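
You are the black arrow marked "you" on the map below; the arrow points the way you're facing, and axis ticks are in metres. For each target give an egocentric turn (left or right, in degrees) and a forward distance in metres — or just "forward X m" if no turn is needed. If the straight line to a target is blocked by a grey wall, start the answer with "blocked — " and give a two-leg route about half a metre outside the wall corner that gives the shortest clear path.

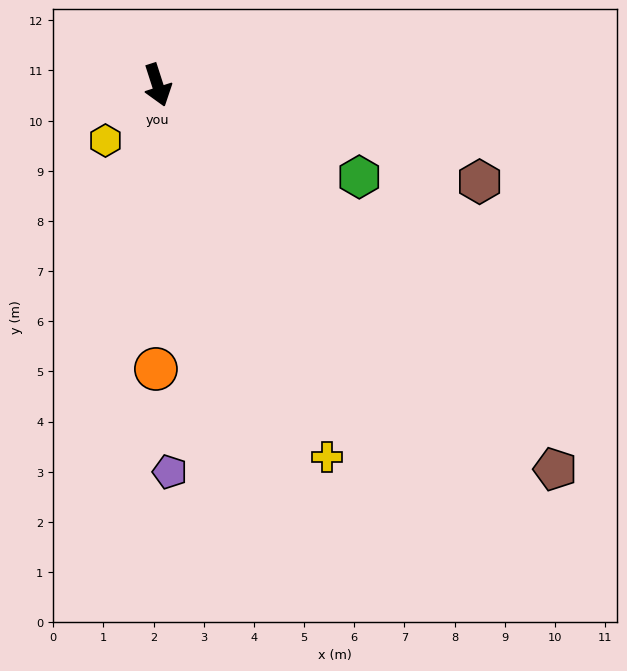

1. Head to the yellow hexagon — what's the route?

turn right 61°, forward 1.5 m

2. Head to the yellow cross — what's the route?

turn left 7°, forward 8.2 m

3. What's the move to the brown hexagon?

turn left 55°, forward 6.7 m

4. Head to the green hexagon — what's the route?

turn left 48°, forward 4.4 m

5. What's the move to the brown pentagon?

turn left 28°, forward 11.0 m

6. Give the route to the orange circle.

turn right 18°, forward 5.7 m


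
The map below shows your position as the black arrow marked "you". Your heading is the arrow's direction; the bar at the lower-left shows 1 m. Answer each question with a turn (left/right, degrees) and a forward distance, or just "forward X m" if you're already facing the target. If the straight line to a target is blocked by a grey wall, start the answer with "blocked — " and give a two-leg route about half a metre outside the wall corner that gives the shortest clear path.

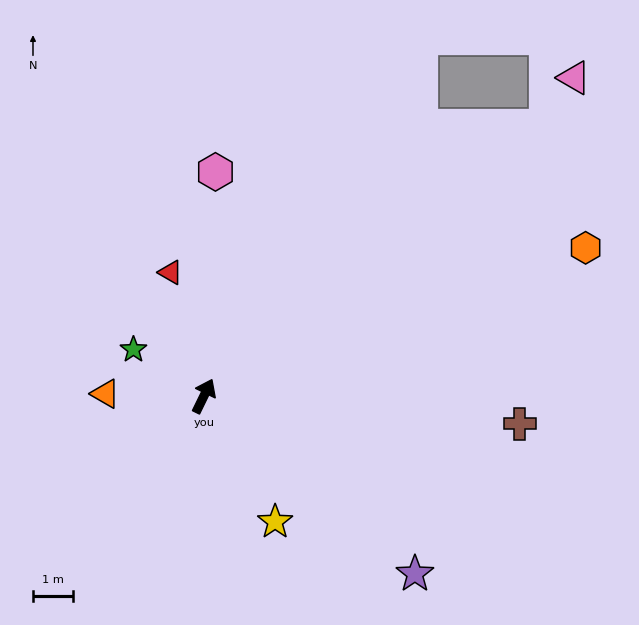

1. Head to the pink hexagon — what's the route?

turn left 23°, forward 5.6 m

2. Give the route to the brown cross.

turn right 69°, forward 8.0 m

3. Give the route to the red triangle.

turn left 41°, forward 3.2 m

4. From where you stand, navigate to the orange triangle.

turn left 115°, forward 2.5 m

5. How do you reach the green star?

turn left 83°, forward 2.1 m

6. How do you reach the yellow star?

turn right 124°, forward 3.6 m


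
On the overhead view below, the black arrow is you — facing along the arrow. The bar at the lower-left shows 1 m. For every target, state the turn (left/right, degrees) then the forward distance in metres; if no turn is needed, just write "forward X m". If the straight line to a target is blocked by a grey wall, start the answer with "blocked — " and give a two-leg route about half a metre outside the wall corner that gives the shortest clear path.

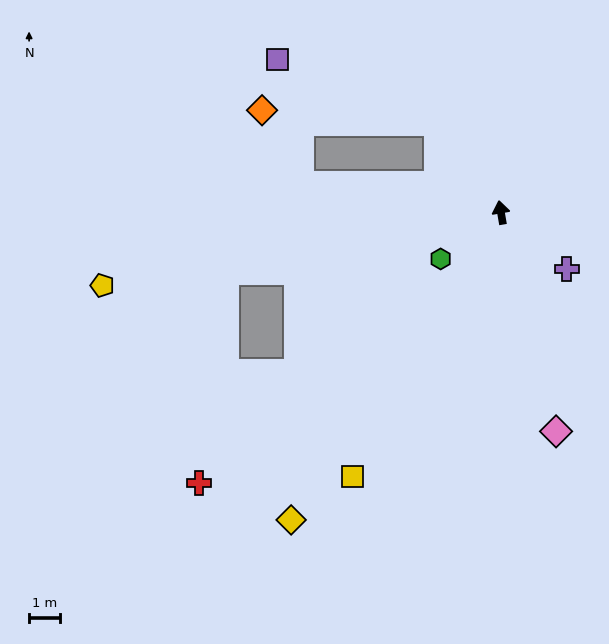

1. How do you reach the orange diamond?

blocked — turn left 26°, forward 3.5 m, then turn left 50°, forward 5.6 m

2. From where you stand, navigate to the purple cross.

turn right 140°, forward 2.8 m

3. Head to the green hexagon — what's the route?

turn left 118°, forward 2.4 m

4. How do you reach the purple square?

blocked — turn left 26°, forward 3.5 m, then turn left 32°, forward 5.5 m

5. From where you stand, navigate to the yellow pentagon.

turn left 91°, forward 13.0 m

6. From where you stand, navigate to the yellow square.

turn left 141°, forward 9.7 m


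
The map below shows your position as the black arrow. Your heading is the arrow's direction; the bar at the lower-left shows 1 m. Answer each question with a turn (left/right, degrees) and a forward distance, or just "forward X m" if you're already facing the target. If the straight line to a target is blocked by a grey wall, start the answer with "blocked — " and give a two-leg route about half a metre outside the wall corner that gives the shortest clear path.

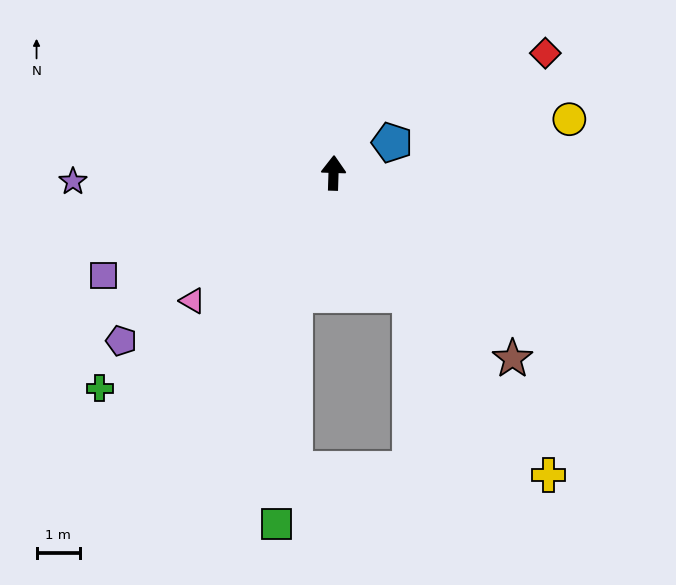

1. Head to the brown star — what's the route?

turn right 134°, forward 6.0 m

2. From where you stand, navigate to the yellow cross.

turn right 143°, forward 8.6 m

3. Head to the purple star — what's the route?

turn left 94°, forward 6.1 m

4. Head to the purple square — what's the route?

turn left 116°, forward 5.8 m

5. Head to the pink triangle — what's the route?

turn left 134°, forward 4.4 m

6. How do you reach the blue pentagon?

turn right 61°, forward 1.5 m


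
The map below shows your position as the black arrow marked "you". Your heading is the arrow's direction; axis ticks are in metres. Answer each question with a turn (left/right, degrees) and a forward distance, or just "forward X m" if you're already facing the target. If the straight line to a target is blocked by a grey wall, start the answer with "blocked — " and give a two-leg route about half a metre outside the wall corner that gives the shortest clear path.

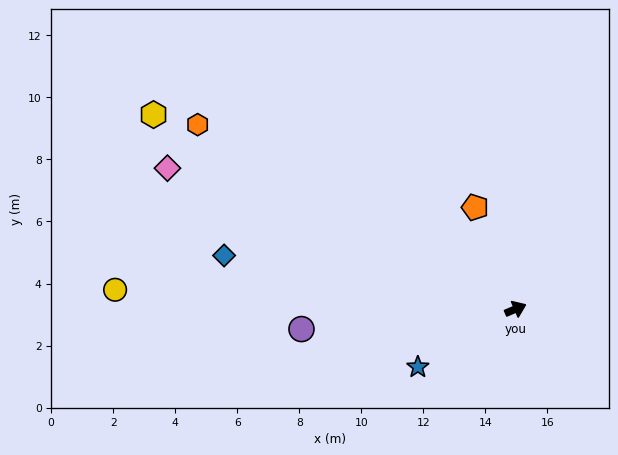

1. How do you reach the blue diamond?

turn left 146°, forward 9.6 m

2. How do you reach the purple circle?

turn left 162°, forward 6.9 m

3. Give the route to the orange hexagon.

turn left 127°, forward 11.8 m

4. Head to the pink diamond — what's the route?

turn left 135°, forward 12.1 m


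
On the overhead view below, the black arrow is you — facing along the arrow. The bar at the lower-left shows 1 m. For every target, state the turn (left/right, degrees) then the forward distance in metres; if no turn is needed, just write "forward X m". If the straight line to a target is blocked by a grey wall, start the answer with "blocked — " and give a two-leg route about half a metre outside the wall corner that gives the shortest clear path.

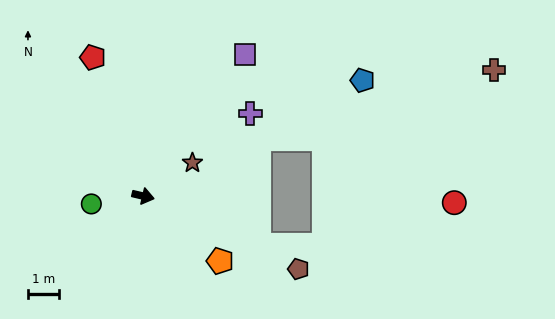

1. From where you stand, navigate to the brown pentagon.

turn right 12°, forward 5.6 m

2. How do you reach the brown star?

turn left 47°, forward 1.9 m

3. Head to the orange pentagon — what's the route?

turn right 27°, forward 3.3 m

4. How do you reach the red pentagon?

turn left 123°, forward 4.8 m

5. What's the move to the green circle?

turn right 158°, forward 1.7 m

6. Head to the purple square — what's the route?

turn left 68°, forward 5.7 m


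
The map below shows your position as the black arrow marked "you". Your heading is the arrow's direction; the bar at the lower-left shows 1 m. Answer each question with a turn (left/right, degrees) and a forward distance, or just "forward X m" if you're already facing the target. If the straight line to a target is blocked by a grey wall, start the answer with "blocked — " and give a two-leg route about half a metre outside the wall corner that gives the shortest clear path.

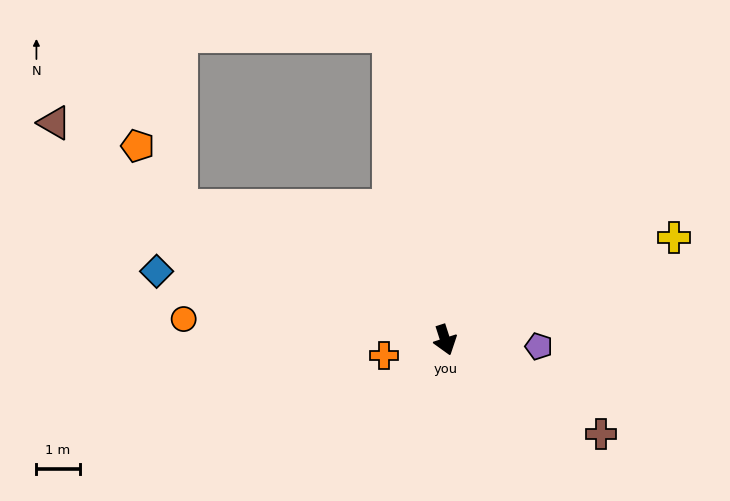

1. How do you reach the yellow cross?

turn left 96°, forward 5.8 m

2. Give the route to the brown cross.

turn left 41°, forward 4.2 m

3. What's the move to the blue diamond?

turn right 121°, forward 6.8 m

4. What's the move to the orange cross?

turn right 94°, forward 1.5 m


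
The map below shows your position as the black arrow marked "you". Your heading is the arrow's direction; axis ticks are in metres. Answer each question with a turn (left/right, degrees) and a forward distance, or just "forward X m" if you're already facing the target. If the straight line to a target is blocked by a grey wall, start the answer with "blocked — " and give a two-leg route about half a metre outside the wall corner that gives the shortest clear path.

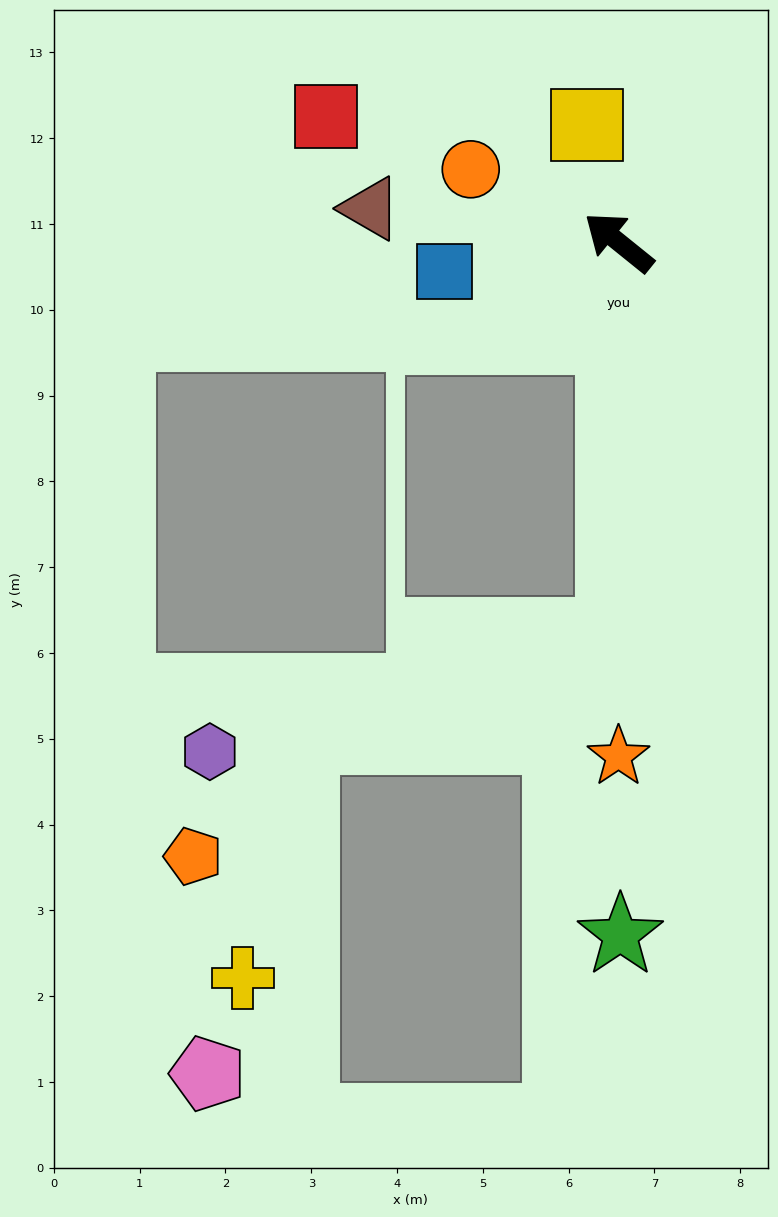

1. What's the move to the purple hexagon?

blocked — turn left 128°, forward 4.6 m, then turn right 73°, forward 4.9 m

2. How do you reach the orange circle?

turn left 13°, forward 1.9 m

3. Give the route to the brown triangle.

turn left 31°, forward 2.9 m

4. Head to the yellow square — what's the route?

turn right 36°, forward 1.4 m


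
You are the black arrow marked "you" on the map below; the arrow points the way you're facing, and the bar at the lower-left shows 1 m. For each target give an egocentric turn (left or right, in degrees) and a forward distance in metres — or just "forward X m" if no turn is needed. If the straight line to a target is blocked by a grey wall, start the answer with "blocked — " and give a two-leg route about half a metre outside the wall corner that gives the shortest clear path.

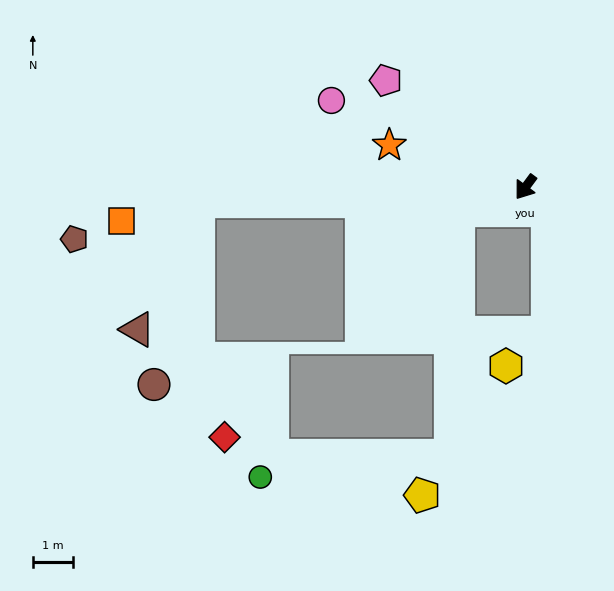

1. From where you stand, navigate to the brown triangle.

blocked — turn right 51°, forward 8.3 m, then turn left 62°, forward 3.6 m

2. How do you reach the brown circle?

blocked — turn right 51°, forward 8.3 m, then turn left 74°, forward 4.8 m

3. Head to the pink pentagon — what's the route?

turn right 91°, forward 4.4 m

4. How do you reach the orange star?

turn right 71°, forward 3.6 m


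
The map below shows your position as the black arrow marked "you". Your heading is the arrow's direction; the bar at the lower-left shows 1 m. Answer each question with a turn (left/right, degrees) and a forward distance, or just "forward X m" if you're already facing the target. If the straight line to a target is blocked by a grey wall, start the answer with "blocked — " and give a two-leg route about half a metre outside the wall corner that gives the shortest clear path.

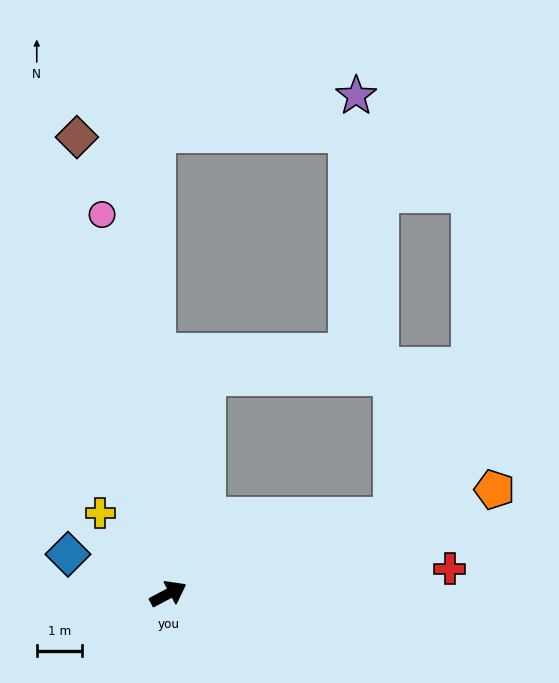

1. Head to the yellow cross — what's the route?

turn left 102°, forward 2.3 m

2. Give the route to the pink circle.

turn left 72°, forward 8.5 m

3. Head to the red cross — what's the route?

turn right 23°, forward 6.2 m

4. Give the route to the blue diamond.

turn left 131°, forward 2.4 m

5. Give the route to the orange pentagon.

turn right 10°, forward 7.6 m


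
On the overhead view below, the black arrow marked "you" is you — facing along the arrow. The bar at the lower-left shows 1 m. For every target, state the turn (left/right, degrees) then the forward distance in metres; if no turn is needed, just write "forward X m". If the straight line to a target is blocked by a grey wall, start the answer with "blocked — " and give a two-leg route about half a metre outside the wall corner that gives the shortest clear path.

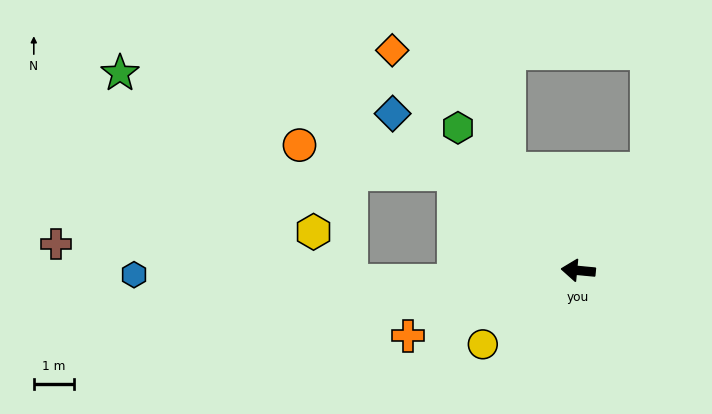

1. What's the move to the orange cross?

turn left 26°, forward 4.5 m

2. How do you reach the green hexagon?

turn right 44°, forward 4.6 m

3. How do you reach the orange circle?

blocked — turn right 32°, forward 3.9 m, then turn left 27°, forward 3.9 m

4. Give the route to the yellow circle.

turn left 43°, forward 3.0 m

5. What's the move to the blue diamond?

turn right 35°, forward 6.0 m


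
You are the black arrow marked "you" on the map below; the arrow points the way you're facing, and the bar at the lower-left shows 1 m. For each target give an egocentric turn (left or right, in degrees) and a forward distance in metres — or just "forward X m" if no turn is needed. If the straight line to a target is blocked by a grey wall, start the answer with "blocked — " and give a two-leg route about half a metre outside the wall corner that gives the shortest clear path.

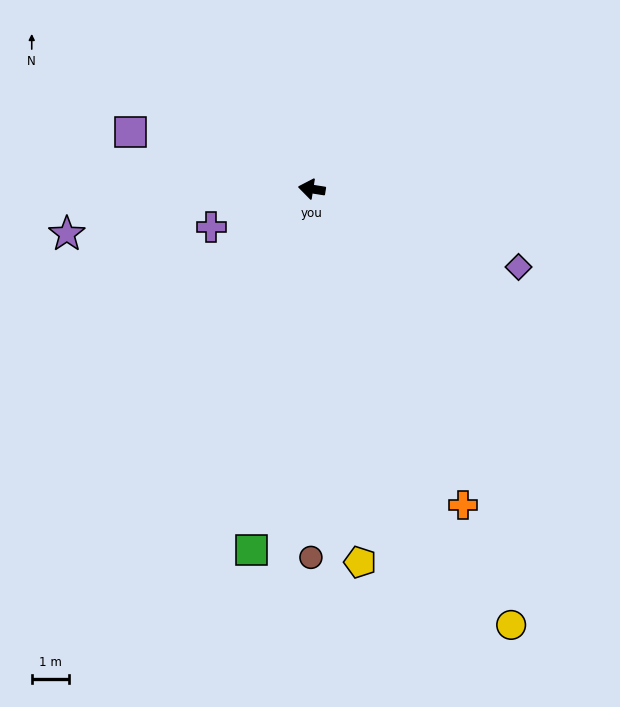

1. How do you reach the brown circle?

turn left 99°, forward 10.0 m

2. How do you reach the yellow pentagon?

turn left 106°, forward 10.2 m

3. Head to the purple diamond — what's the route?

turn left 168°, forward 6.0 m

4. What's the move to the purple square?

turn right 8°, forward 5.1 m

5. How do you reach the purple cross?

turn left 30°, forward 2.9 m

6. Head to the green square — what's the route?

turn left 90°, forward 9.9 m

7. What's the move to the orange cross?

turn left 125°, forward 9.5 m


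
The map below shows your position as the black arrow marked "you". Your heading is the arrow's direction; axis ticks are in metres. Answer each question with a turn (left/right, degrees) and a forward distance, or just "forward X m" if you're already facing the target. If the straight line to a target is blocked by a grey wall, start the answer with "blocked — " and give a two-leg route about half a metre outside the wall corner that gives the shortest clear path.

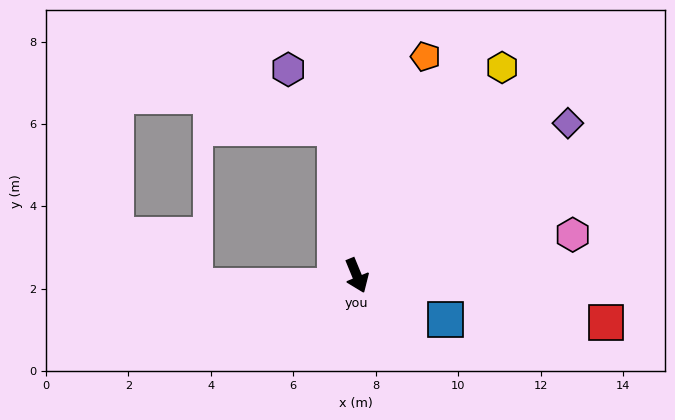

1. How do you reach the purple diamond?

turn left 103°, forward 6.3 m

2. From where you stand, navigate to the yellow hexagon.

turn left 123°, forward 6.2 m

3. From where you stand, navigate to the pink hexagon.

turn left 78°, forward 5.3 m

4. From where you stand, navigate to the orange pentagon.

turn left 140°, forward 5.6 m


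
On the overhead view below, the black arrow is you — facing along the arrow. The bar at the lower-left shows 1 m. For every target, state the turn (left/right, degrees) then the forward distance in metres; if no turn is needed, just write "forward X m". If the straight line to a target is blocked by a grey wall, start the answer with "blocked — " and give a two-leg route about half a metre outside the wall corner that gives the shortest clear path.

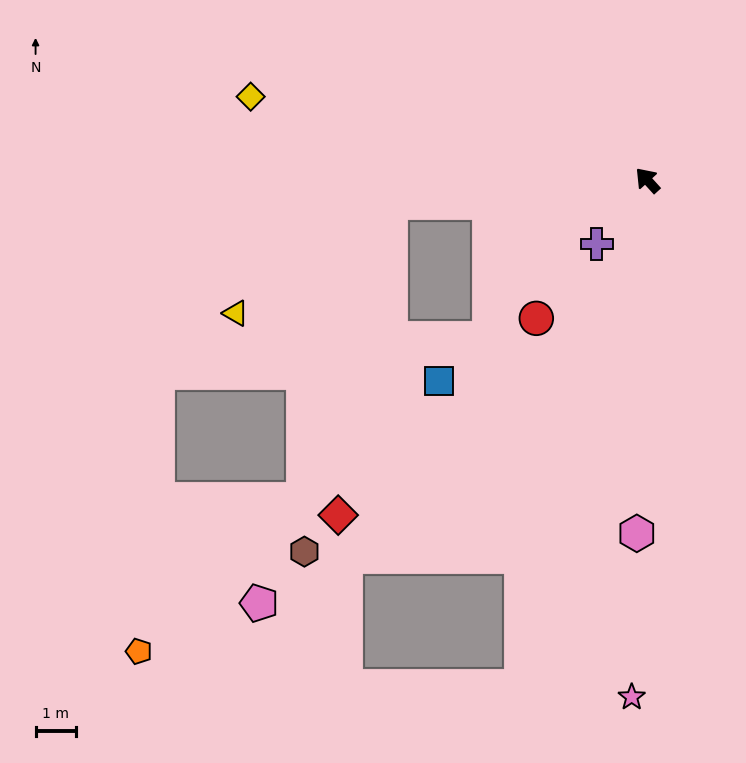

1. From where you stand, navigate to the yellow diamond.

turn left 36°, forward 10.0 m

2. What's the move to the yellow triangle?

blocked — turn left 53°, forward 6.3 m, then turn left 30°, forward 4.7 m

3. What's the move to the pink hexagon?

turn left 136°, forward 8.7 m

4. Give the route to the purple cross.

turn left 99°, forward 2.0 m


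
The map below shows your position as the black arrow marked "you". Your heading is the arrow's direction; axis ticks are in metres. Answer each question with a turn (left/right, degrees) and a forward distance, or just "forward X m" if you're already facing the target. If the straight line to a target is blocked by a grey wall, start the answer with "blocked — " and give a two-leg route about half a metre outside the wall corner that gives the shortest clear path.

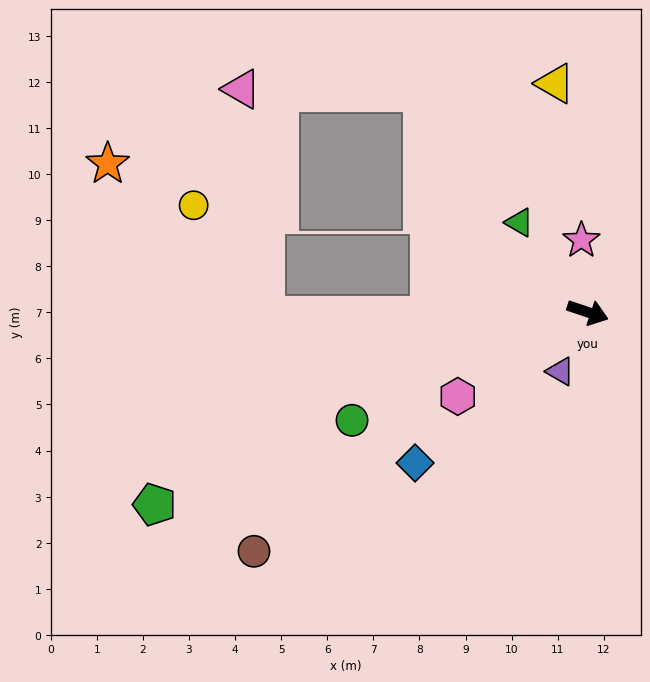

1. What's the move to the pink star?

turn left 114°, forward 1.6 m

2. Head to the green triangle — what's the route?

turn left 146°, forward 2.4 m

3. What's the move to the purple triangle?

turn right 96°, forward 1.4 m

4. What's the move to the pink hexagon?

turn right 128°, forward 3.4 m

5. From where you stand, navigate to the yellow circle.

blocked — turn right 161°, forward 7.0 m, then turn right 58°, forward 2.9 m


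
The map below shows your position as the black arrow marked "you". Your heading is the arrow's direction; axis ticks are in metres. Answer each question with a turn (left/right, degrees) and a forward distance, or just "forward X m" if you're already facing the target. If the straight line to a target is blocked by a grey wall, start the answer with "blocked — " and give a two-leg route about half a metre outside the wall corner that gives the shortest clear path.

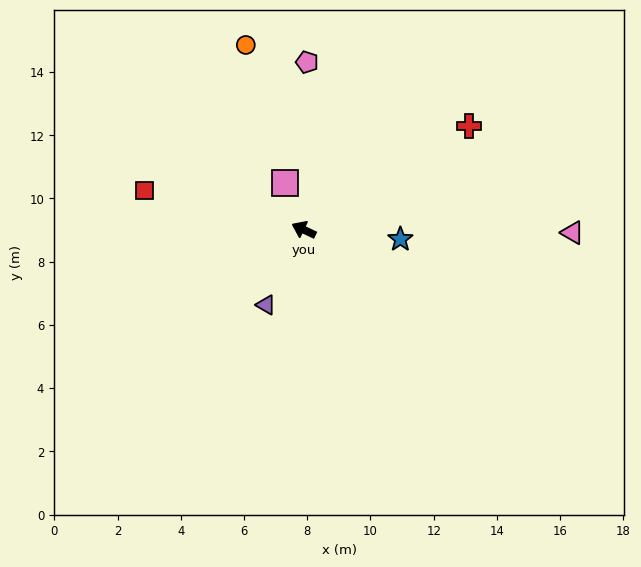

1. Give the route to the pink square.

turn right 43°, forward 1.6 m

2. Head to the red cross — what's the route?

turn right 122°, forward 6.2 m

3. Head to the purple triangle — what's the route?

turn left 89°, forward 2.7 m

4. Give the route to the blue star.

turn right 160°, forward 3.1 m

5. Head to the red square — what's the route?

turn left 12°, forward 5.2 m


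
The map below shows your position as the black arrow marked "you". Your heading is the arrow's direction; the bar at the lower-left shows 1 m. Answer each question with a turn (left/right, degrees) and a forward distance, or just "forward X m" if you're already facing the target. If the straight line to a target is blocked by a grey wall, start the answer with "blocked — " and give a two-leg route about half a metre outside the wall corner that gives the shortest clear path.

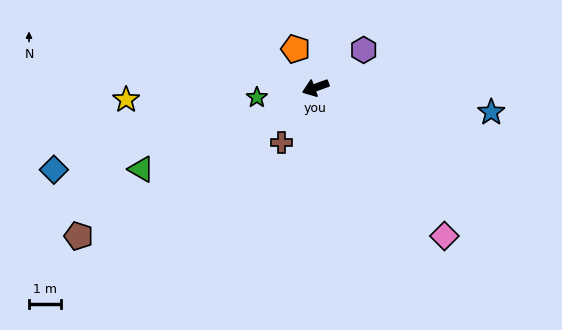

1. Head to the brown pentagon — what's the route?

turn left 12°, forward 8.8 m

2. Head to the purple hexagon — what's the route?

turn right 162°, forward 1.9 m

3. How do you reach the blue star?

turn left 152°, forward 5.6 m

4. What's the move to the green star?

turn right 10°, forward 1.9 m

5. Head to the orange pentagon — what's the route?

turn right 83°, forward 1.4 m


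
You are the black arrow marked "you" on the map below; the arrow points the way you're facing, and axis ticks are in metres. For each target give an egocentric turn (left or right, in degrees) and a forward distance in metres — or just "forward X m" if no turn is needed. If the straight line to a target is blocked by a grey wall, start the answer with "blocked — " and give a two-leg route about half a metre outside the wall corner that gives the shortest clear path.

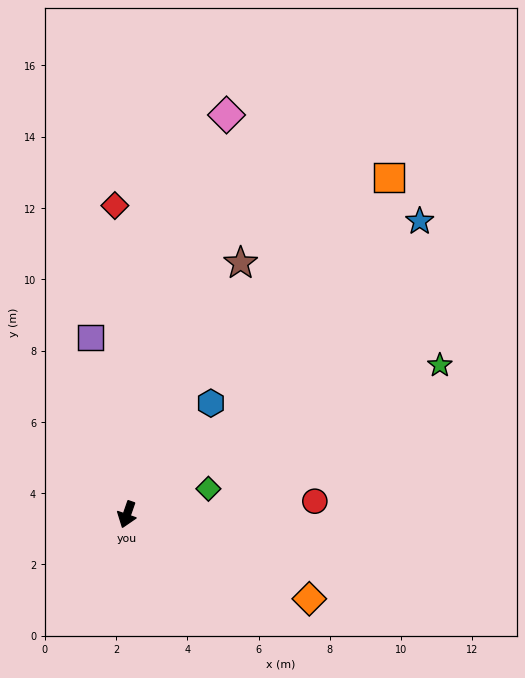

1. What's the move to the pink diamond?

turn right 175°, forward 11.6 m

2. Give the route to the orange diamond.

turn left 84°, forward 5.6 m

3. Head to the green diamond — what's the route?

turn left 127°, forward 2.4 m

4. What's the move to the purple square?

turn right 149°, forward 5.1 m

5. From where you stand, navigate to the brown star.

turn left 175°, forward 7.7 m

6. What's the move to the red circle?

turn left 113°, forward 5.3 m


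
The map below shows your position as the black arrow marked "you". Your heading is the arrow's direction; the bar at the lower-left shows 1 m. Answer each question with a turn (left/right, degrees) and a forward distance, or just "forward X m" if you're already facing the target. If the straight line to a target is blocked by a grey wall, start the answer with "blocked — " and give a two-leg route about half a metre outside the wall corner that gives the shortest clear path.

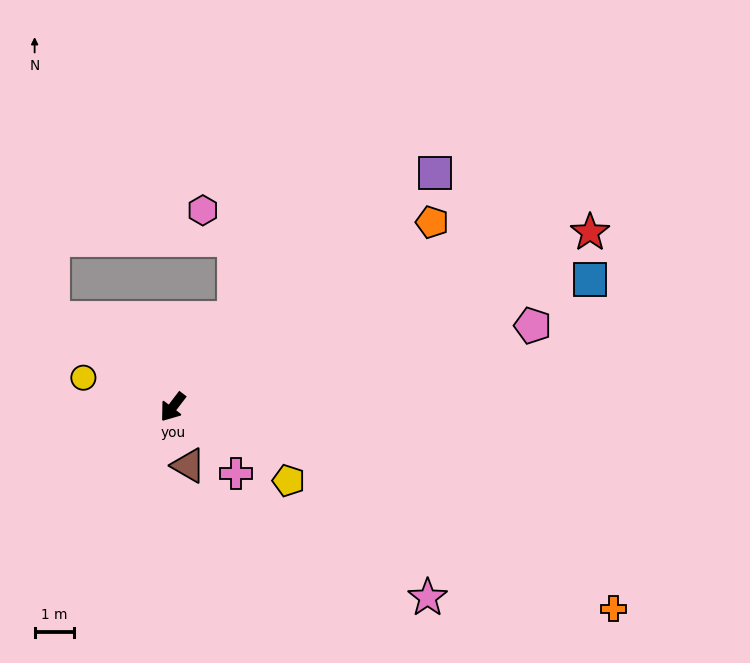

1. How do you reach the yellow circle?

turn right 71°, forward 2.4 m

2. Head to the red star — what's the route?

turn left 150°, forward 11.5 m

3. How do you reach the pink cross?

turn left 81°, forward 2.3 m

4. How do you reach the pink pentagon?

turn left 140°, forward 9.3 m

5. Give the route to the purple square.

turn left 169°, forward 8.9 m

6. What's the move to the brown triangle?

turn left 52°, forward 1.5 m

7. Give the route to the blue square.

turn left 144°, forward 11.1 m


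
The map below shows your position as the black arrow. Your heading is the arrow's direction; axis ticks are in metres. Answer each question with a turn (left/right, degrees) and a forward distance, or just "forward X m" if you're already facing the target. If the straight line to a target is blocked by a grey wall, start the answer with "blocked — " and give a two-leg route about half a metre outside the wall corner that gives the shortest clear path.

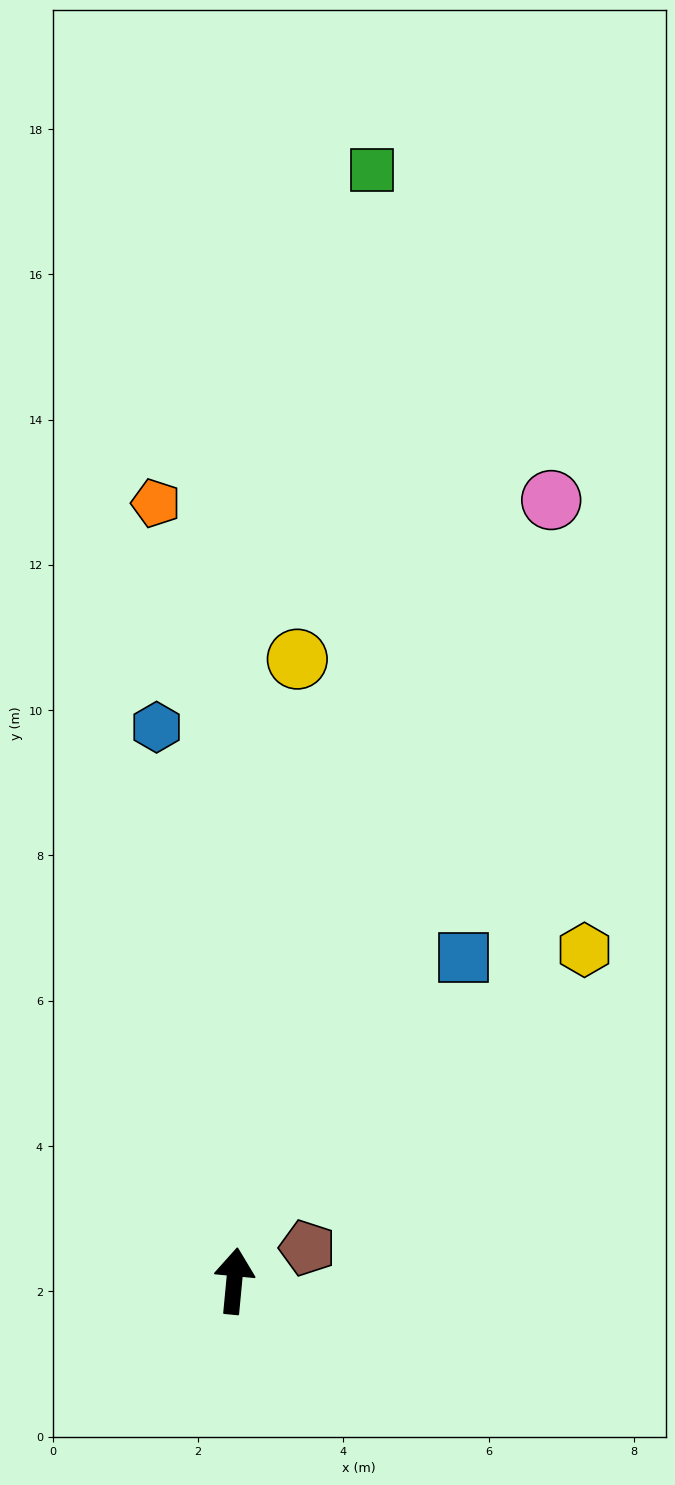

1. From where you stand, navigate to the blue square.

turn right 30°, forward 5.5 m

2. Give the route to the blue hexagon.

turn left 13°, forward 7.7 m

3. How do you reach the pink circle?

turn right 17°, forward 11.6 m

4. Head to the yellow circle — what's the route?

forward 8.6 m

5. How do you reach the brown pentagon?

turn right 60°, forward 1.1 m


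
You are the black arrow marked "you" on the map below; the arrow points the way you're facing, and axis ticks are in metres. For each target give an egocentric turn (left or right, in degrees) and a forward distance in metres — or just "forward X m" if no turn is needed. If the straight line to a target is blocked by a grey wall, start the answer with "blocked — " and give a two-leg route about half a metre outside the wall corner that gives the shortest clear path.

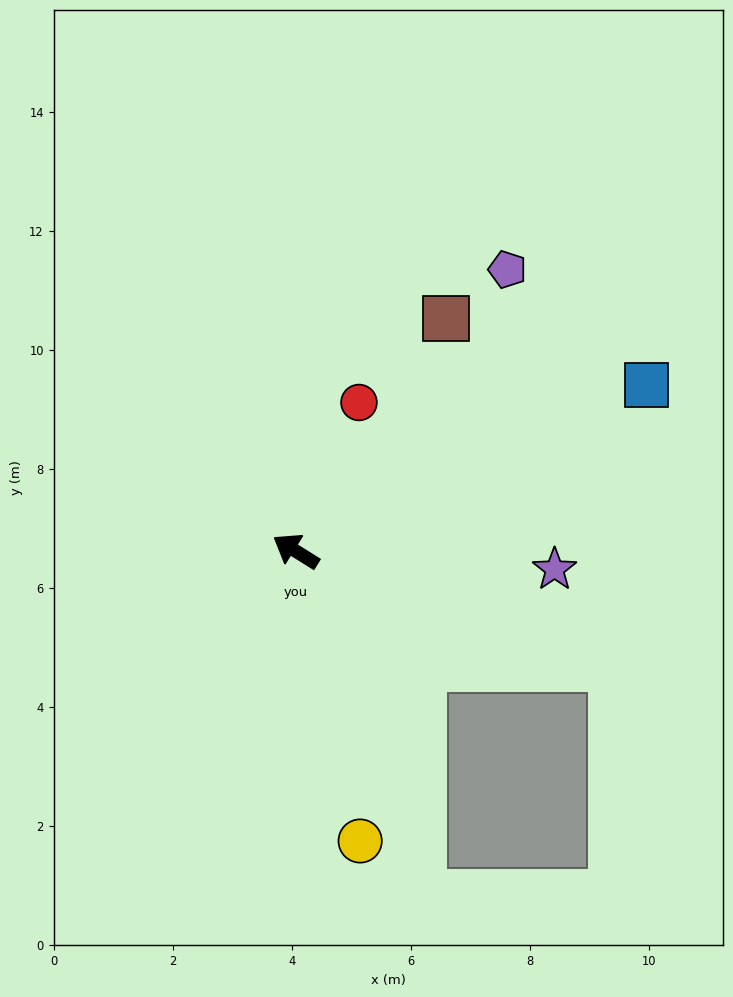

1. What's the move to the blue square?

turn right 123°, forward 6.5 m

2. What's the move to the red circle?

turn right 81°, forward 2.7 m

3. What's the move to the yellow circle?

turn left 135°, forward 5.0 m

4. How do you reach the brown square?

turn right 91°, forward 4.7 m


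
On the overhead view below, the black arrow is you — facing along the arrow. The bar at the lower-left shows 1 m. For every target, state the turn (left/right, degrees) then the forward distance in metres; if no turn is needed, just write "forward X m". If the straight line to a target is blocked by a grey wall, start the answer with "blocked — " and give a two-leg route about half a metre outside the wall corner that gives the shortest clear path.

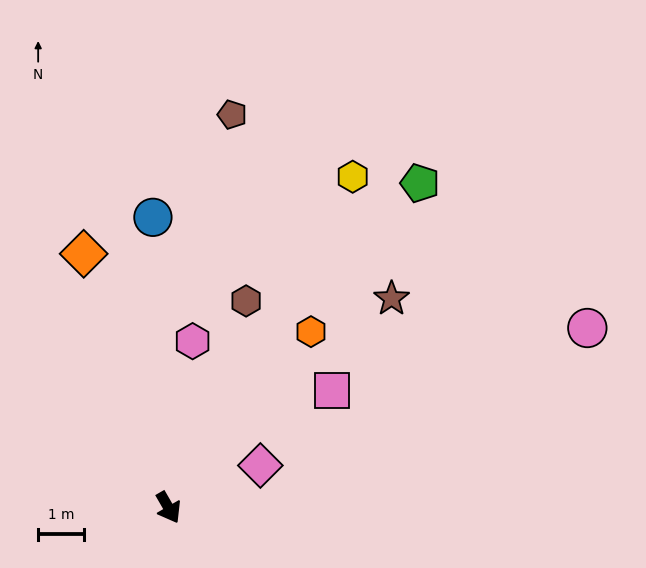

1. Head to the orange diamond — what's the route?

turn left 168°, forward 5.9 m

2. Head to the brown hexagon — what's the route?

turn left 129°, forward 4.9 m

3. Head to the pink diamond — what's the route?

turn left 85°, forward 2.2 m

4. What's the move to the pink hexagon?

turn left 142°, forward 3.7 m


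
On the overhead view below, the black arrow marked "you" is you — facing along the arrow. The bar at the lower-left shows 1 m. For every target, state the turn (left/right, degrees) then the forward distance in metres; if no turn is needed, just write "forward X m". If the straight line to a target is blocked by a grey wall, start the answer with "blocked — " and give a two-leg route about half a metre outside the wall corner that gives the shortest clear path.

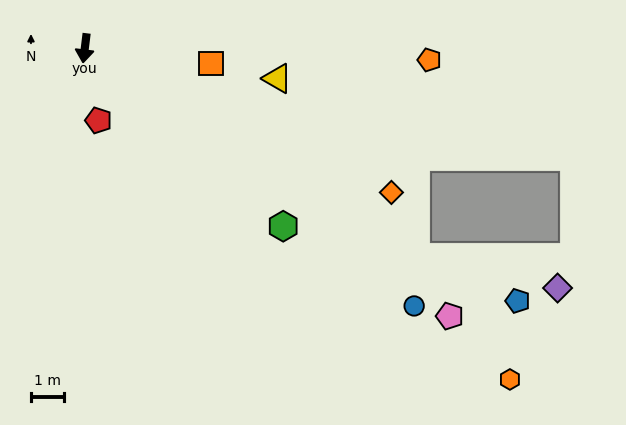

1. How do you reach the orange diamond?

turn left 72°, forward 10.3 m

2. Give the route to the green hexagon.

turn left 55°, forward 8.1 m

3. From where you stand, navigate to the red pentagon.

turn left 18°, forward 2.2 m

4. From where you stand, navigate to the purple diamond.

blocked — turn left 65°, forward 11.9 m, then turn left 20°, forward 4.4 m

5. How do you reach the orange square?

turn left 90°, forward 3.9 m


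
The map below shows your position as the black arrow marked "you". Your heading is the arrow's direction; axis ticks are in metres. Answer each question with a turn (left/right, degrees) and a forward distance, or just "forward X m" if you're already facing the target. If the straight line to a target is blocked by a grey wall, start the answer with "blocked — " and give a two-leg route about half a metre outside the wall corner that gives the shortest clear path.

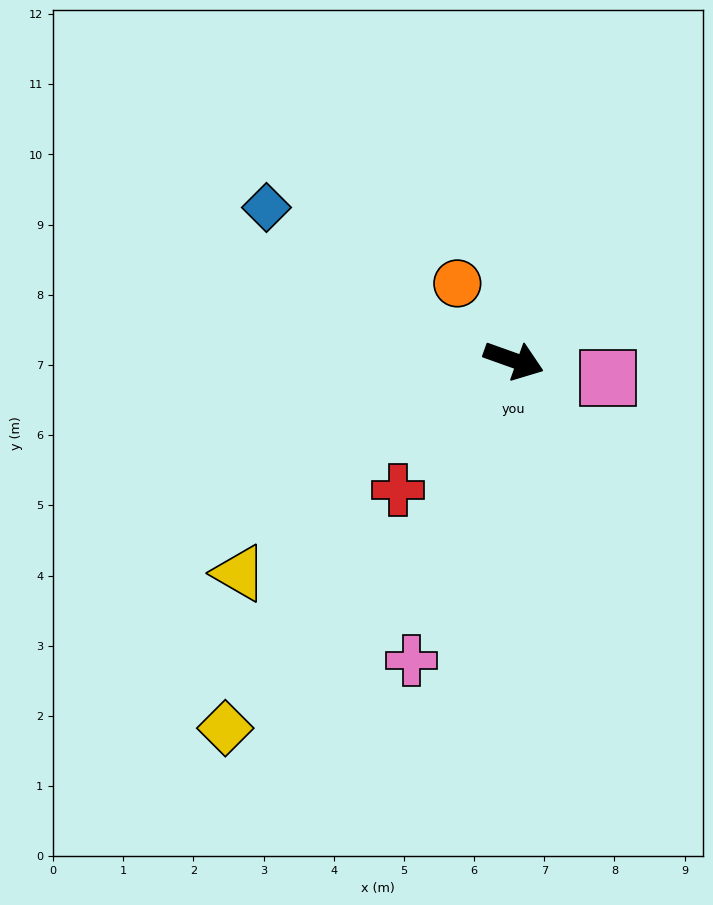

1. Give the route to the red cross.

turn right 112°, forward 2.5 m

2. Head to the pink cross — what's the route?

turn right 89°, forward 4.5 m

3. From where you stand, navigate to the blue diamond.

turn left 168°, forward 4.1 m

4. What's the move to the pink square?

turn left 9°, forward 1.4 m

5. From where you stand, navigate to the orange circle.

turn left 146°, forward 1.4 m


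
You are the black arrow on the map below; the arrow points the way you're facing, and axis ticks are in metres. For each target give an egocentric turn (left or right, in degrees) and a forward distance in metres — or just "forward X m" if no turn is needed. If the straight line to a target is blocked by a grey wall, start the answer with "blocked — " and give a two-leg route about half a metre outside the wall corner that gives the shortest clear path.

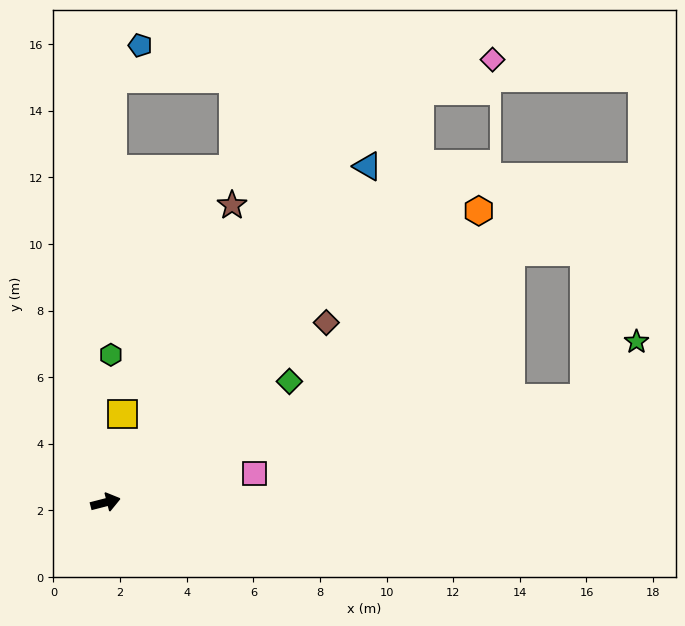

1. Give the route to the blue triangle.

turn left 38°, forward 12.8 m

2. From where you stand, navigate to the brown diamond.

turn left 25°, forward 8.5 m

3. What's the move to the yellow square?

turn left 65°, forward 2.7 m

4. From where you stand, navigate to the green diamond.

turn left 19°, forward 6.6 m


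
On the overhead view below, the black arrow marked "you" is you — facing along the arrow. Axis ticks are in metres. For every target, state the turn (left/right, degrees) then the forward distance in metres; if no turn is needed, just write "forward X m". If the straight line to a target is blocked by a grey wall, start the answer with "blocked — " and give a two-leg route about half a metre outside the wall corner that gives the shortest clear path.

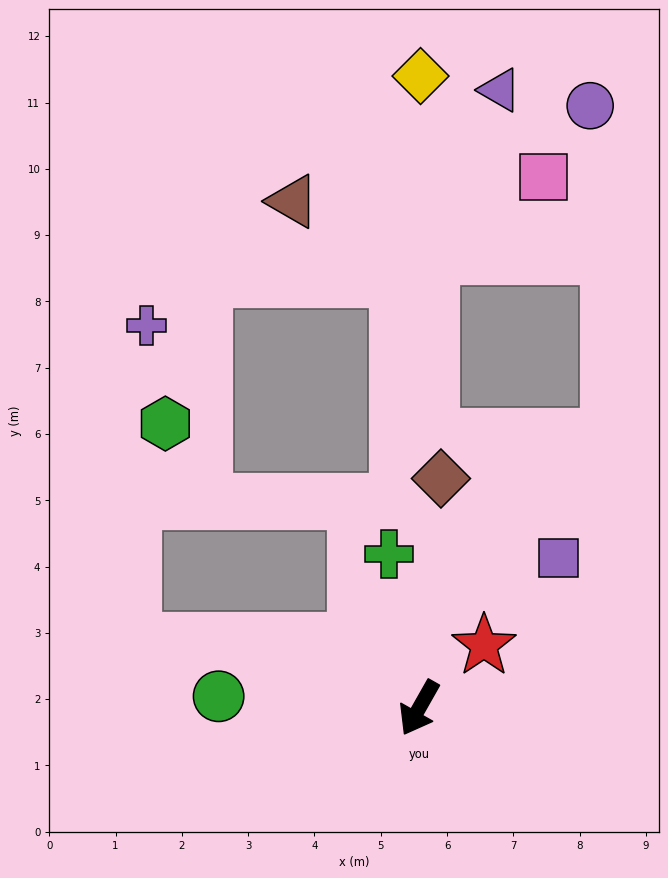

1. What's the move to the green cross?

turn right 139°, forward 2.4 m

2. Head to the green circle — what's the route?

turn right 64°, forward 3.0 m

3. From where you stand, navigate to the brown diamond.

turn right 156°, forward 3.5 m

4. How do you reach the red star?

turn left 164°, forward 1.4 m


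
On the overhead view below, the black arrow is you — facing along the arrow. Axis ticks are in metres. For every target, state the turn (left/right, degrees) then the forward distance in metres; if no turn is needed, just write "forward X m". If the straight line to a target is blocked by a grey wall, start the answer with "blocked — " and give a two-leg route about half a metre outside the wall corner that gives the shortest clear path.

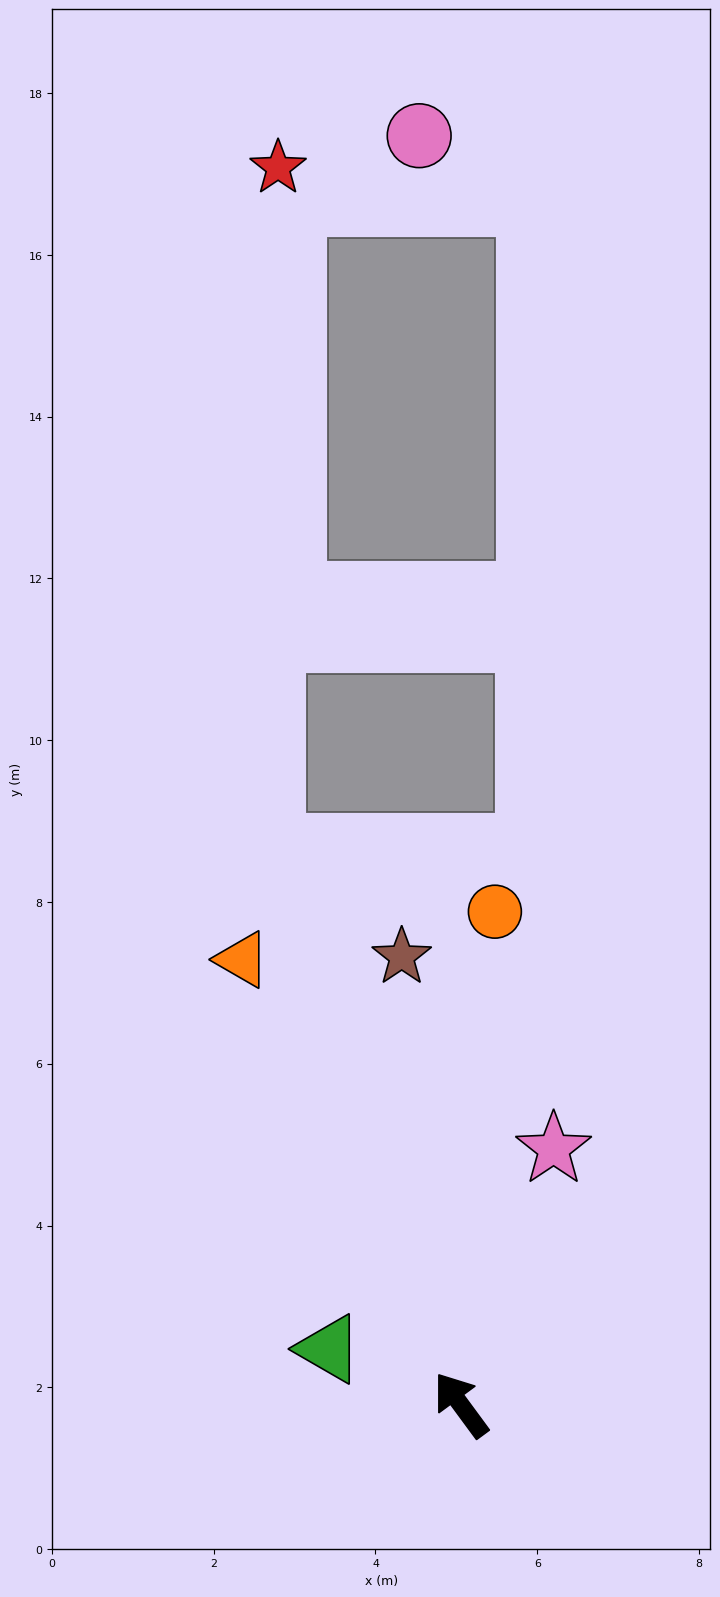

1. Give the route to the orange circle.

turn right 40°, forward 6.1 m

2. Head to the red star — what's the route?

blocked — turn right 17°, forward 7.3 m, then turn right 20°, forward 8.4 m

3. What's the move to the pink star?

turn right 56°, forward 3.4 m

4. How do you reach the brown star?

turn right 29°, forward 5.6 m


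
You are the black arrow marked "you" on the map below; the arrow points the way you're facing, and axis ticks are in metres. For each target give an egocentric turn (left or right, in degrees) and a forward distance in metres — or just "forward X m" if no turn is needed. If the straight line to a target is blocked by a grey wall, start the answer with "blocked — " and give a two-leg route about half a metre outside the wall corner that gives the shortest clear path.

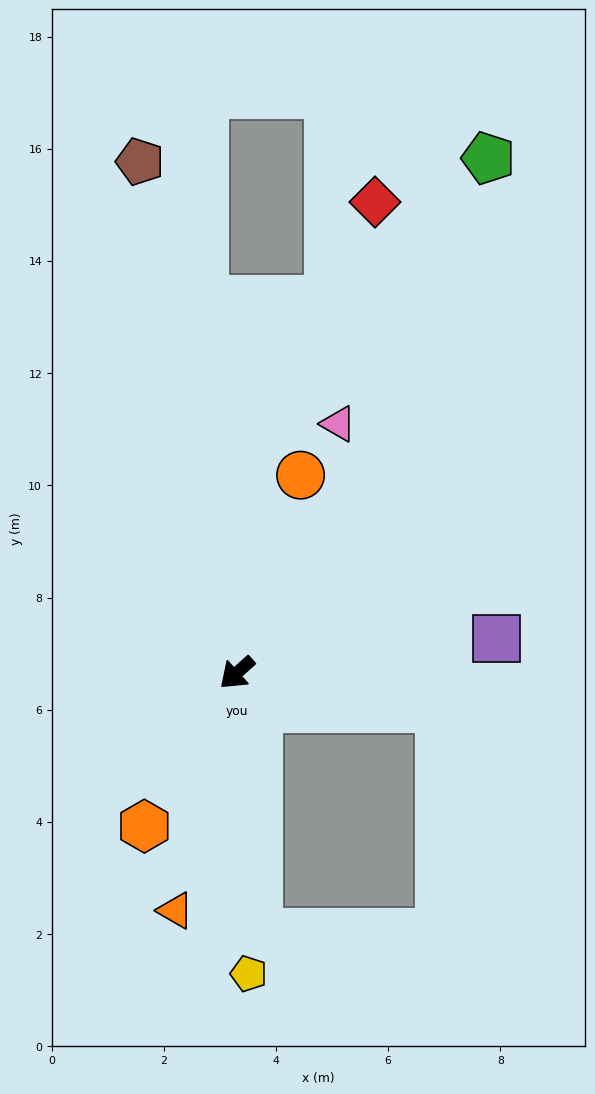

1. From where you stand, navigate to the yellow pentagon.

turn left 50°, forward 5.4 m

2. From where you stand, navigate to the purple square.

turn left 146°, forward 4.7 m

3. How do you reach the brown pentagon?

turn right 121°, forward 9.3 m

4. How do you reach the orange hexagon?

turn left 17°, forward 3.2 m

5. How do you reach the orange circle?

turn right 150°, forward 3.7 m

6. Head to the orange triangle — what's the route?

turn left 34°, forward 4.4 m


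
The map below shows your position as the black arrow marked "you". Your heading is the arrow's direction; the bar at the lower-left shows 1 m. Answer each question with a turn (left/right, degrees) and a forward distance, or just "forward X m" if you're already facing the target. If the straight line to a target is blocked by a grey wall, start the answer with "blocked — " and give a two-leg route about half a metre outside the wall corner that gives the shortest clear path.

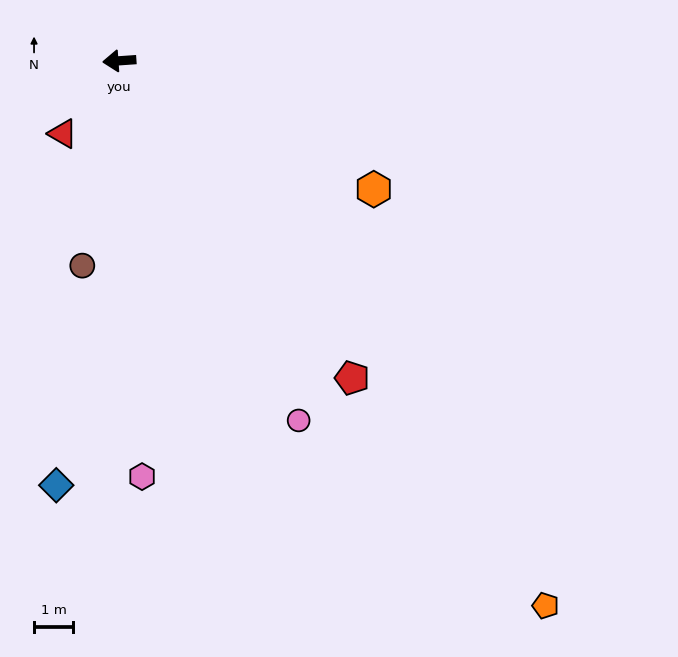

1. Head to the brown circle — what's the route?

turn left 76°, forward 5.4 m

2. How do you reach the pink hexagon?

turn left 89°, forward 10.7 m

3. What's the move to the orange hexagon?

turn left 149°, forward 7.3 m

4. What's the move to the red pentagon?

turn left 122°, forward 10.1 m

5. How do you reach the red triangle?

turn left 48°, forward 2.4 m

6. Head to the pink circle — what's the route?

turn left 113°, forward 10.3 m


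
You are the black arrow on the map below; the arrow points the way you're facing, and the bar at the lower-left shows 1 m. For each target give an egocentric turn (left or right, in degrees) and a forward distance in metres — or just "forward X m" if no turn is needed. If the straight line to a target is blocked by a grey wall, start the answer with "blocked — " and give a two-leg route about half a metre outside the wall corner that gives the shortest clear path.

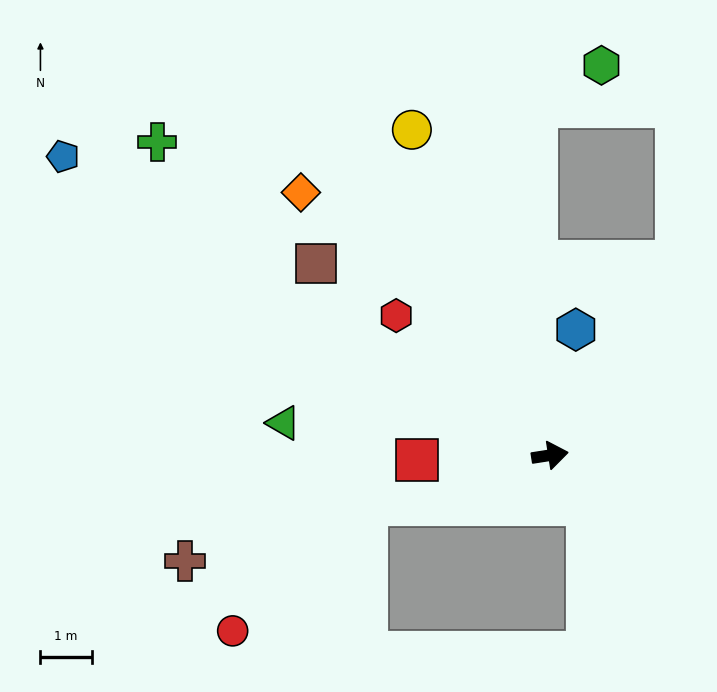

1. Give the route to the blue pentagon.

turn left 140°, forward 11.1 m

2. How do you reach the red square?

turn left 173°, forward 2.6 m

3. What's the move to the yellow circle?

turn left 104°, forward 6.9 m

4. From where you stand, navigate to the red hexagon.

turn left 129°, forward 4.0 m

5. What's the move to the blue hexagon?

turn left 70°, forward 2.5 m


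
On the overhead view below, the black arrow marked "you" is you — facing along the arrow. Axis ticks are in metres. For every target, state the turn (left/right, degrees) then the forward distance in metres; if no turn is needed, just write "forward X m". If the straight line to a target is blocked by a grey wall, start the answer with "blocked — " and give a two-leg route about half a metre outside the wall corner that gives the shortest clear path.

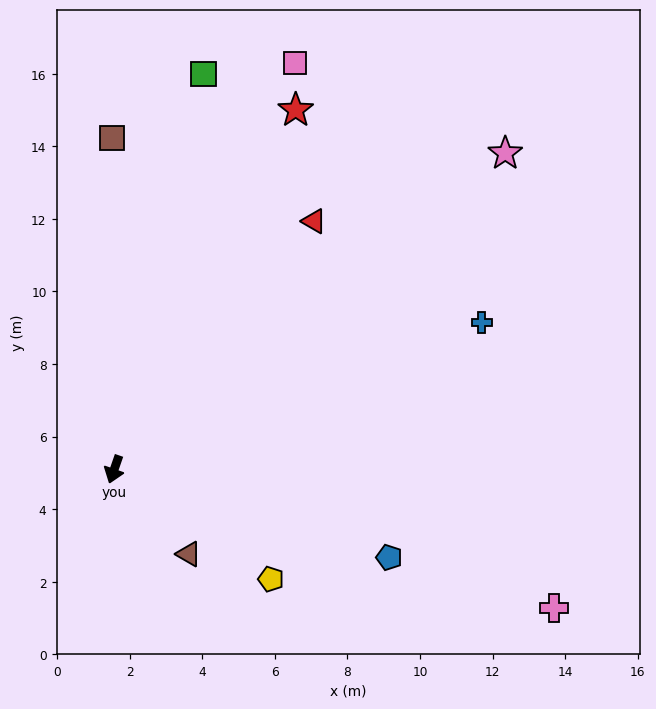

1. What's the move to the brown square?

turn right 160°, forward 9.1 m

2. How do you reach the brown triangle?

turn left 61°, forward 3.1 m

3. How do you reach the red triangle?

turn left 160°, forward 8.8 m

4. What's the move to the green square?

turn right 174°, forward 11.2 m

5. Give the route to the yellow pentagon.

turn left 74°, forward 5.3 m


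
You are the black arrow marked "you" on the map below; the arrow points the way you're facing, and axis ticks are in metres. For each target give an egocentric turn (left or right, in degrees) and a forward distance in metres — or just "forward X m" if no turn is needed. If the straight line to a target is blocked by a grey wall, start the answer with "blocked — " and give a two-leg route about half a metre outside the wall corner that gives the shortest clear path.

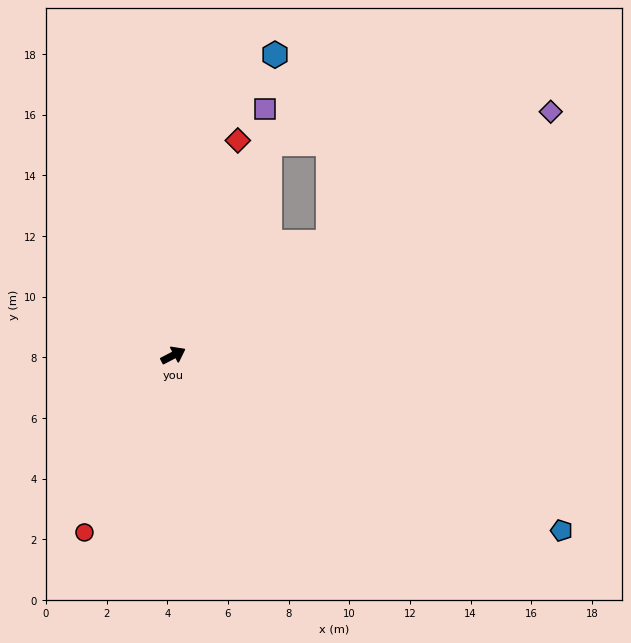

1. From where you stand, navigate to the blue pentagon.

turn right 52°, forward 14.0 m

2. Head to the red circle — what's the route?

turn right 144°, forward 6.5 m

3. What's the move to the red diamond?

turn left 46°, forward 7.4 m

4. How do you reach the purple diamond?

turn left 5°, forward 14.8 m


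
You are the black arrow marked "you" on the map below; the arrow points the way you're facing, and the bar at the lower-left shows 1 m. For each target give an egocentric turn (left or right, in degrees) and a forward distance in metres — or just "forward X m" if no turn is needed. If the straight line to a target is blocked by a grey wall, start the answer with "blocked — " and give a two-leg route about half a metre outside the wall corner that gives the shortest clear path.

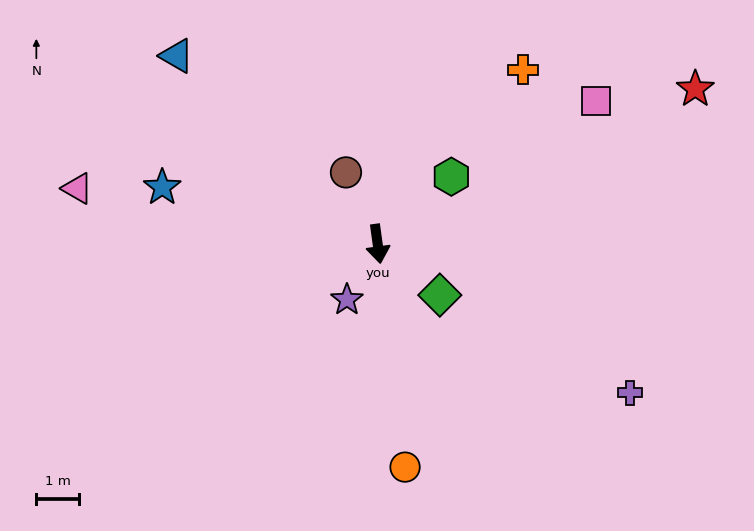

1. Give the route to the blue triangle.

turn right 141°, forward 6.4 m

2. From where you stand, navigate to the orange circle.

forward 5.3 m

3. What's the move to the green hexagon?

turn left 125°, forward 2.3 m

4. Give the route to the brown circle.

turn right 164°, forward 1.8 m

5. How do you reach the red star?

turn left 108°, forward 8.3 m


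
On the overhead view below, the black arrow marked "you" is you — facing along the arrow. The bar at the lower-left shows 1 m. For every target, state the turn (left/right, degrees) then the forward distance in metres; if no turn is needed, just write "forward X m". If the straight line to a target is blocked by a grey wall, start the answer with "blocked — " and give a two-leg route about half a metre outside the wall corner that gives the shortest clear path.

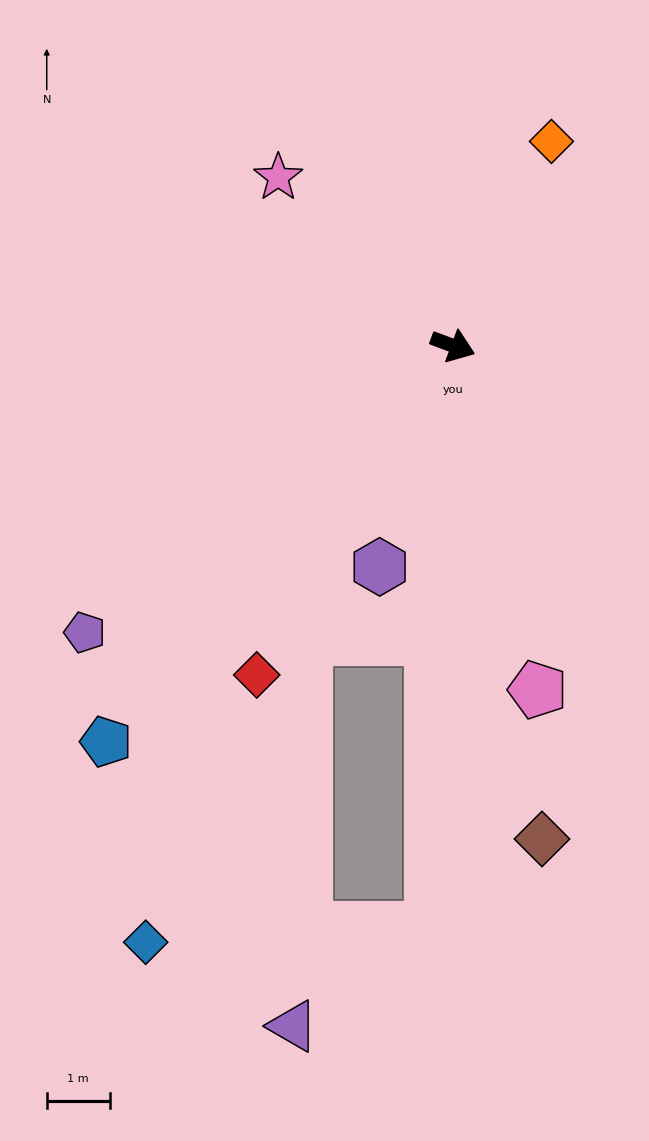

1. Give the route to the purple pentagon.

turn right 122°, forward 7.4 m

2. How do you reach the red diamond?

turn right 100°, forward 6.1 m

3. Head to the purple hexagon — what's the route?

turn right 88°, forward 3.7 m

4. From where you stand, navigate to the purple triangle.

blocked — turn right 72°, forward 9.3 m, then turn right 52°, forward 2.7 m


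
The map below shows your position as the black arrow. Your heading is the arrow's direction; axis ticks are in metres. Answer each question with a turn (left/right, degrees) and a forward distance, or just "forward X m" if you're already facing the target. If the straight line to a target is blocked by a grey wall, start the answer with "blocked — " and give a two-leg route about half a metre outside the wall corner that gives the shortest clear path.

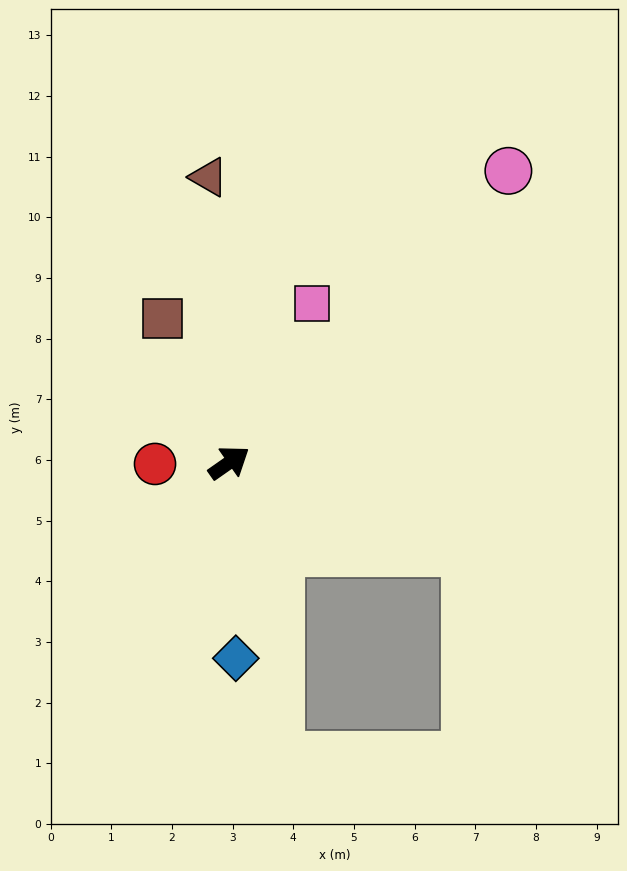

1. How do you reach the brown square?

turn left 80°, forward 2.6 m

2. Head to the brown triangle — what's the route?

turn left 59°, forward 4.7 m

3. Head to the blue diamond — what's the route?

turn right 123°, forward 3.2 m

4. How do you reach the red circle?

turn left 146°, forward 1.2 m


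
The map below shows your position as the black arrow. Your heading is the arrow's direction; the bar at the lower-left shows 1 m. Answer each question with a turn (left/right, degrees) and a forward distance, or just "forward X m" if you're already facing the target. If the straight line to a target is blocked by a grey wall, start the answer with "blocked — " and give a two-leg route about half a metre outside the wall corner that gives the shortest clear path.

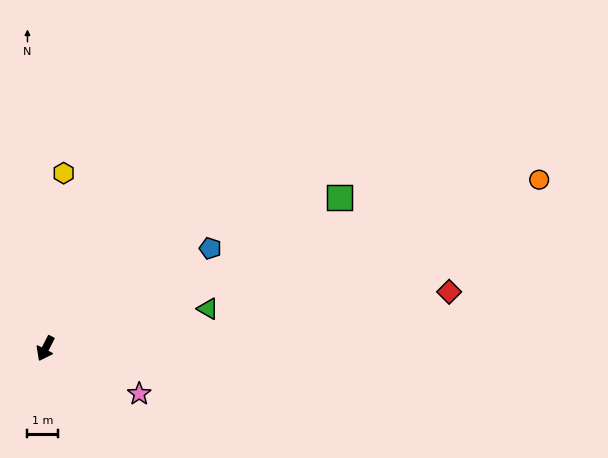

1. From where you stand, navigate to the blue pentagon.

turn left 148°, forward 6.2 m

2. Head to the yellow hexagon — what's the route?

turn right 159°, forward 5.7 m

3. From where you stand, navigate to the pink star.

turn left 91°, forward 3.4 m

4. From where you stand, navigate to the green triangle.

turn left 131°, forward 5.4 m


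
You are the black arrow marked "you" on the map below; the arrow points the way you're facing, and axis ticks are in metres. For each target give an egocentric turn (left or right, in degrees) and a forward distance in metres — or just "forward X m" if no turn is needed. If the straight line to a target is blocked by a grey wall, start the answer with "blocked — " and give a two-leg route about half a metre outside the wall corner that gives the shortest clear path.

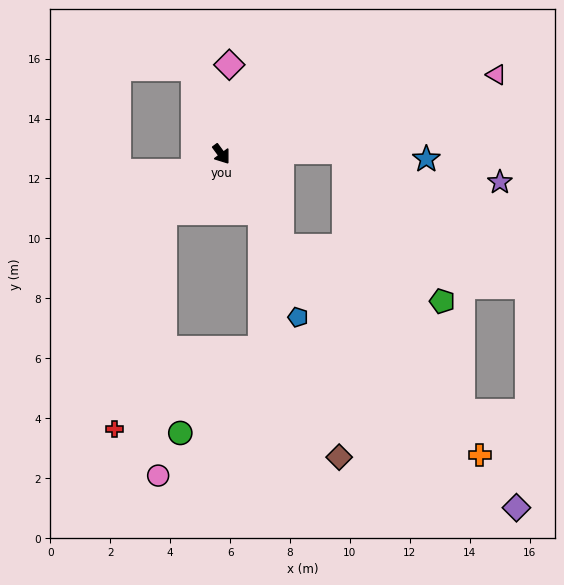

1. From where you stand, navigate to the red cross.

blocked — turn right 81°, forward 2.7 m, then turn left 32°, forward 7.4 m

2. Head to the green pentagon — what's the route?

blocked — turn right 3°, forward 3.7 m, then turn left 38°, forward 5.7 m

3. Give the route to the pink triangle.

turn left 70°, forward 9.6 m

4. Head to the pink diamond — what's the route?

turn left 139°, forward 3.0 m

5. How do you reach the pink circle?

blocked — turn right 81°, forward 2.7 m, then turn left 43°, forward 8.8 m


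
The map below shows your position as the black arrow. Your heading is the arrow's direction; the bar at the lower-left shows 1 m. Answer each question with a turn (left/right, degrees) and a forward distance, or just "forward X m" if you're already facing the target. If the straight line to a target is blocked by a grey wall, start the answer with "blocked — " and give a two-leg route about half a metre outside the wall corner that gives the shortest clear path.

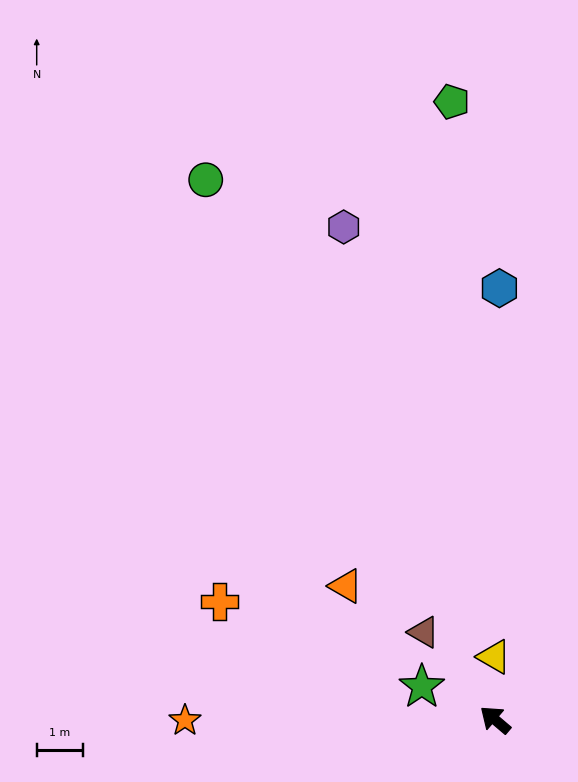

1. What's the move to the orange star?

turn left 40°, forward 6.7 m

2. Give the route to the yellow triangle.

turn right 49°, forward 1.4 m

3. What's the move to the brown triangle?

turn right 10°, forward 2.4 m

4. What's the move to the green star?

turn left 16°, forward 1.7 m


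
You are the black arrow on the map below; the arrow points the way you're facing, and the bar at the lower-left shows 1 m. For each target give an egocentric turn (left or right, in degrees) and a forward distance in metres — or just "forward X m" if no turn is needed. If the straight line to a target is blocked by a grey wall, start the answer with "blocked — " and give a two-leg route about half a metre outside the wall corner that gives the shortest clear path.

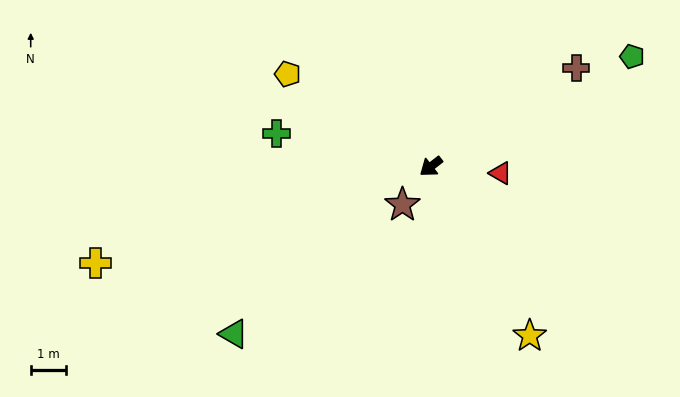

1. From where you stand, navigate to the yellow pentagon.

turn right 71°, forward 4.8 m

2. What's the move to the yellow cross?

turn right 22°, forward 9.8 m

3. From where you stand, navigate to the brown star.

turn left 16°, forward 1.3 m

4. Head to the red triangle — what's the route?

turn left 137°, forward 2.0 m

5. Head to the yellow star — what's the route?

turn left 82°, forward 5.5 m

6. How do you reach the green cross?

turn right 50°, forward 4.4 m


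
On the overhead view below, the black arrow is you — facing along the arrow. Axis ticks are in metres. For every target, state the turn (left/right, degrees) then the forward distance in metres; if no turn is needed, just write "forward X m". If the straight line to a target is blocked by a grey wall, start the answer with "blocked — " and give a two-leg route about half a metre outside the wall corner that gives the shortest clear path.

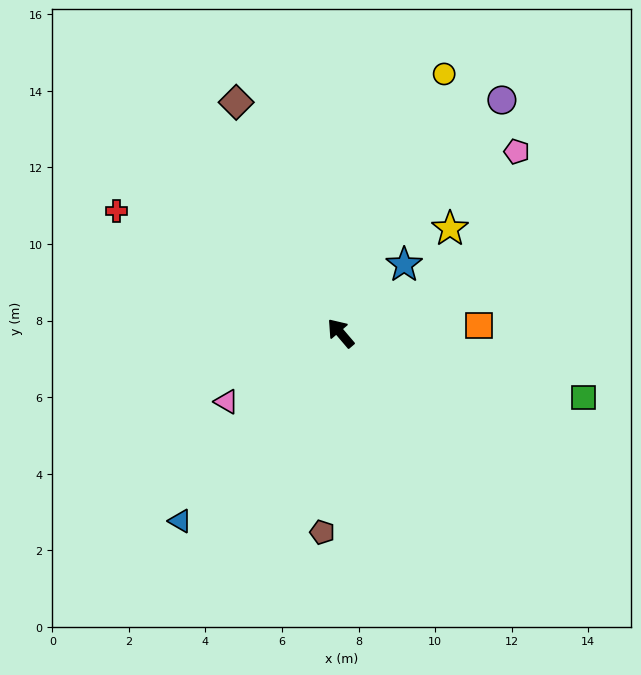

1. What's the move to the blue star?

turn right 83°, forward 2.4 m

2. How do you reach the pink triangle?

turn left 81°, forward 3.5 m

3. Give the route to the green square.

turn right 145°, forward 6.6 m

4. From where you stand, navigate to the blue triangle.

turn left 99°, forward 6.5 m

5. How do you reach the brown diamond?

turn right 16°, forward 6.6 m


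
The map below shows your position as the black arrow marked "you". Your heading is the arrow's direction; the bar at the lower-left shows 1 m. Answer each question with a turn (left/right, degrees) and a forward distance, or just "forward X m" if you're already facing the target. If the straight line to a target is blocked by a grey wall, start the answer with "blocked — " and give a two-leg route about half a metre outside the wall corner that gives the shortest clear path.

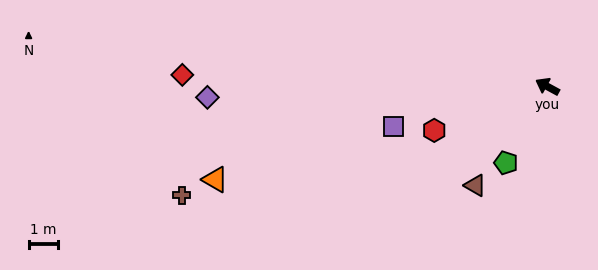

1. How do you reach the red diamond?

turn left 27°, forward 12.4 m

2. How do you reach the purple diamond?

turn left 30°, forward 11.6 m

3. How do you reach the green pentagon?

turn left 90°, forward 3.0 m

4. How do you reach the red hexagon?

turn left 50°, forward 4.1 m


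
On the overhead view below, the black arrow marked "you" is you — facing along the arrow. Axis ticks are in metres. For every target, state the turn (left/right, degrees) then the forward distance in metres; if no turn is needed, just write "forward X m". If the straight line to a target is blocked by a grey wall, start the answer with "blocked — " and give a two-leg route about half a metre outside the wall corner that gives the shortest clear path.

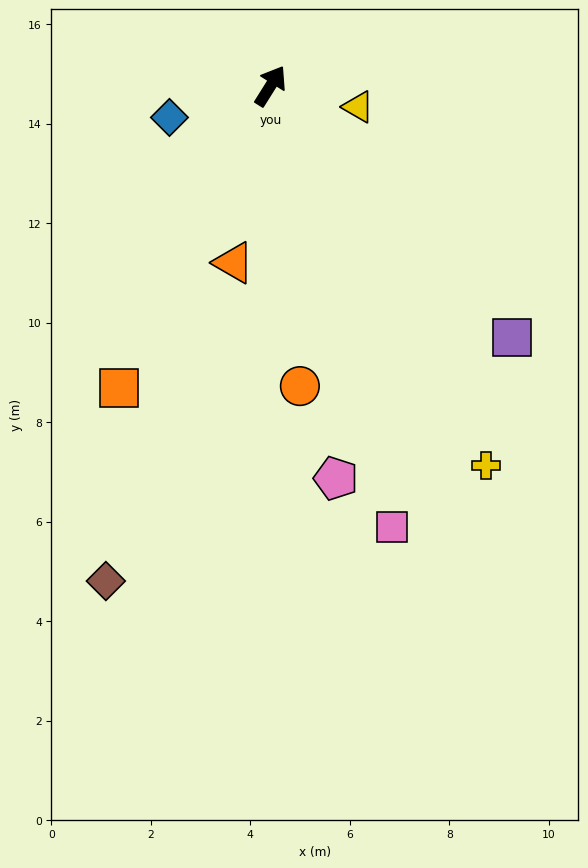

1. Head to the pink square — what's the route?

turn right 132°, forward 9.2 m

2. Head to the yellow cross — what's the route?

turn right 118°, forward 8.8 m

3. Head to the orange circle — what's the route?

turn right 142°, forward 6.1 m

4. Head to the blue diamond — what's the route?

turn left 139°, forward 2.1 m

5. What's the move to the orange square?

turn right 175°, forward 6.8 m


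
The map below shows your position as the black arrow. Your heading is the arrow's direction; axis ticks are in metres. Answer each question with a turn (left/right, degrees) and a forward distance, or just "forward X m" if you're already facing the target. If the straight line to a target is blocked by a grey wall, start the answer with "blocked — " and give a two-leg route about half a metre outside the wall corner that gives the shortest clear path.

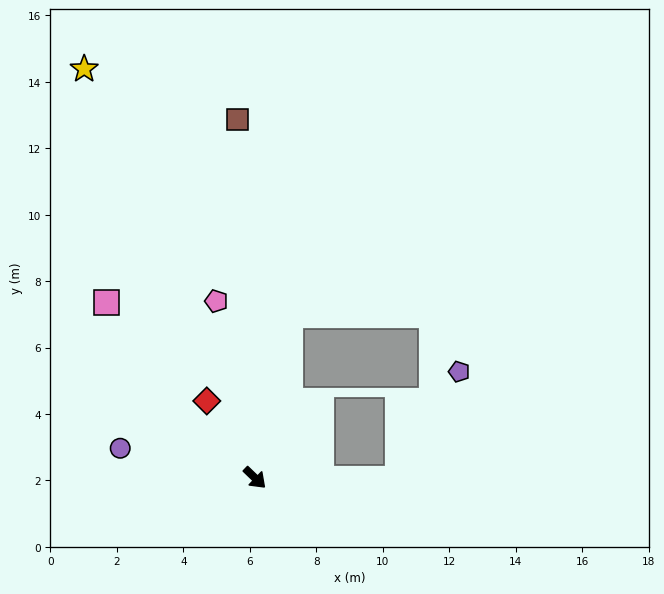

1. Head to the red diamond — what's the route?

turn left 166°, forward 2.7 m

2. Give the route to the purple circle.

turn right 149°, forward 4.1 m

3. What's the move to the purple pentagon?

blocked — turn left 43°, forward 4.3 m, then turn left 62°, forward 3.7 m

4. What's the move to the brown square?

turn left 137°, forward 10.8 m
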